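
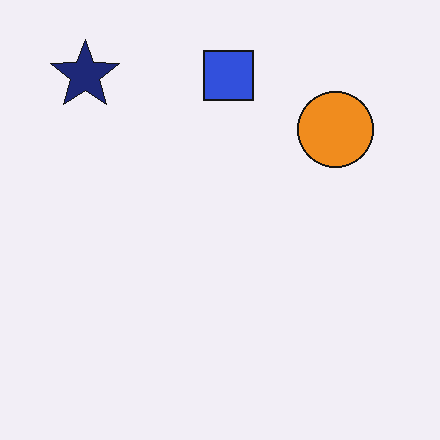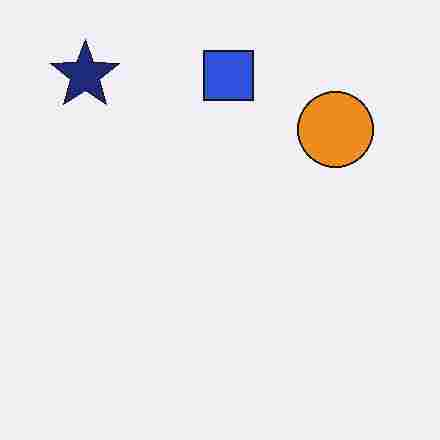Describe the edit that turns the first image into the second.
The image was degraded with heavy JPEG compression.

Blocky 8×8 compression artifacts appear around shape edges and the flat background shows ringing — characteristic JPEG degradation.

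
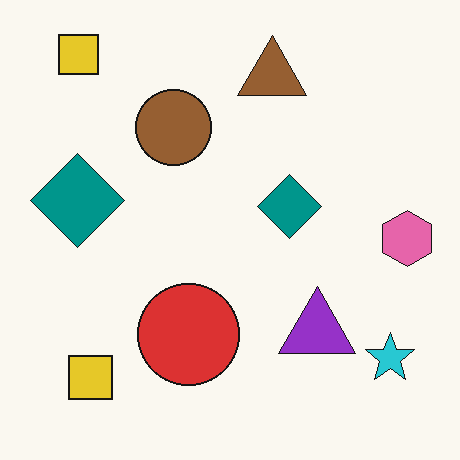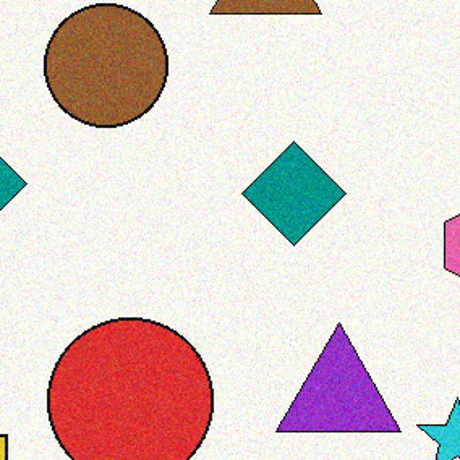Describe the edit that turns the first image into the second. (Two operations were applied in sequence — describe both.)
Degraded with subtle gaussian noise, then cropped tightly and scaled back up.

Random speckle covers the whole image, including the flat background. The visible shapes are larger and the field of view is narrower; shapes near the original edges may be partly or wholly outside the frame — a crop-and-rescale.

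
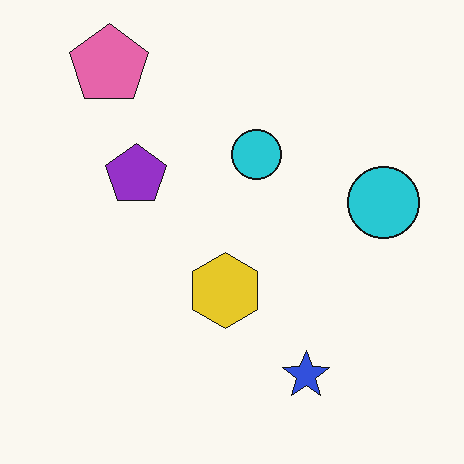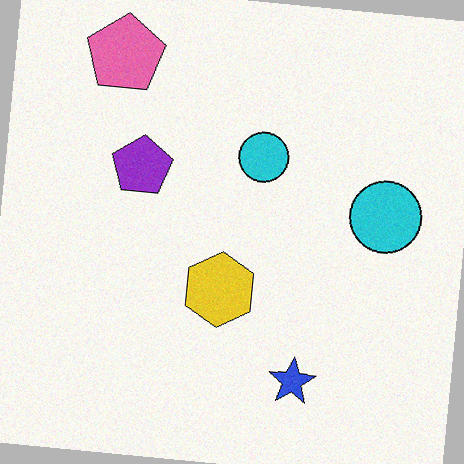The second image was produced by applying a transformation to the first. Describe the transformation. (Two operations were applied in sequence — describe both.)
The image was degraded with light additive noise, then rotated clockwise by a slight angle.

Random speckle covers the whole image, including the flat background. Every shape is tilted by the same angle and the image corners show triangular fill wedges — a whole-image rotation by a non-right angle.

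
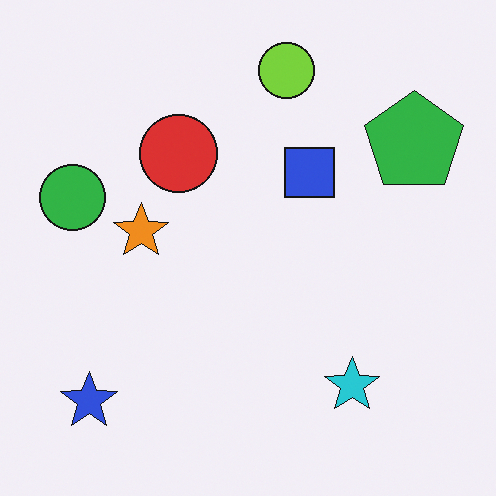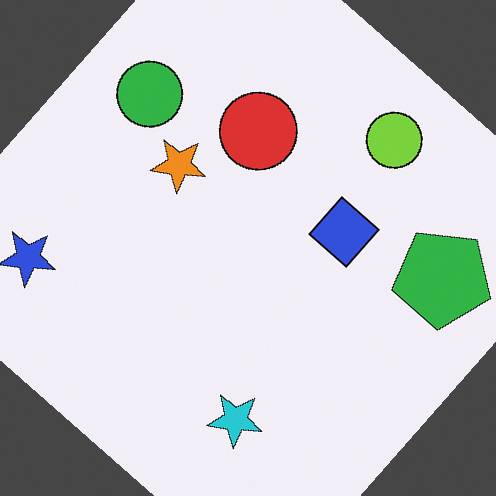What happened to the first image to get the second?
Rotated clockwise by a large amount — several tens of degrees.

Every shape is tilted by the same angle and the image corners show triangular fill wedges — a whole-image rotation by a non-right angle.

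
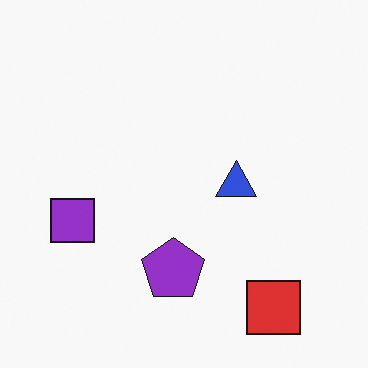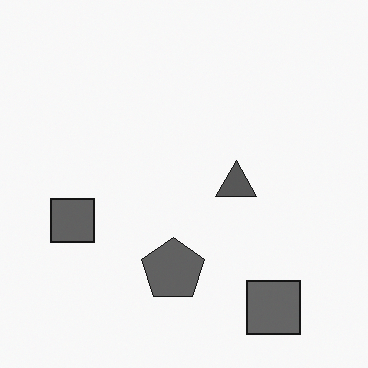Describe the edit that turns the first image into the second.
This is the original image converted to grayscale.

All color is removed — every shape is now a shade of grey.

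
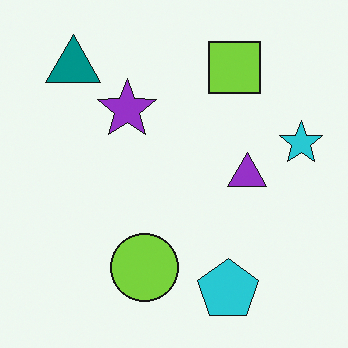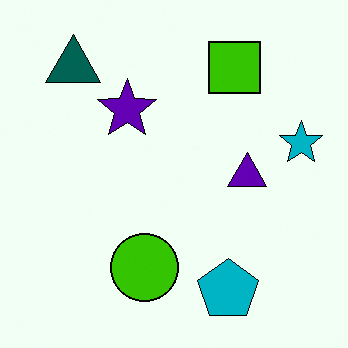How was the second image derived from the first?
The second image is the first boosted in contrast.

Tones are pushed away from mid-grey across the whole image — a global contrast change.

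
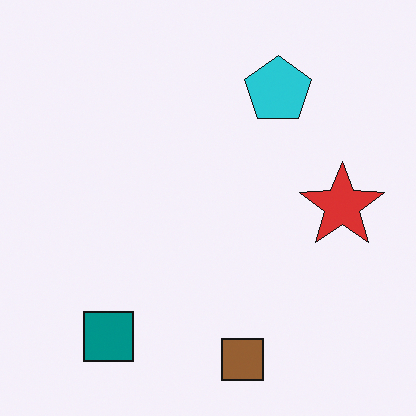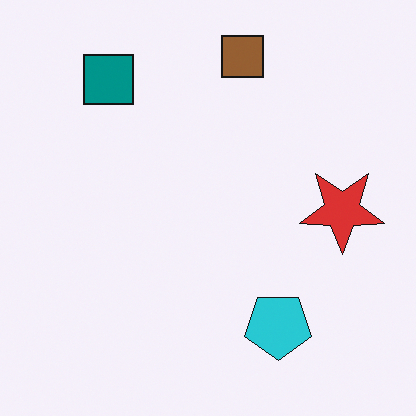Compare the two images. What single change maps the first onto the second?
The image was flipped vertically (top ↔ bottom).

The brown square is in the bottom of the first image and the top of the second — shapes on opposite sides of the horizontal midline have swapped in a mirror flip.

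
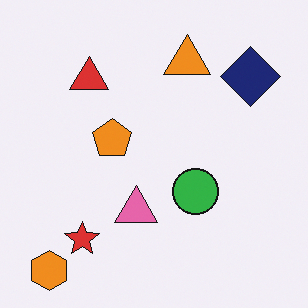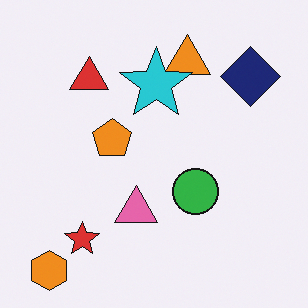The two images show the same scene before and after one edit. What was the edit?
Overlaid with an additional cyan star.

A cyan star appears in the second image that is absent from the first.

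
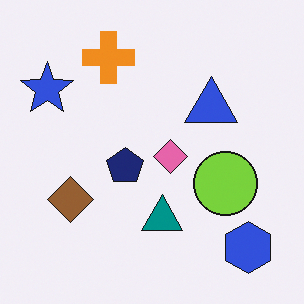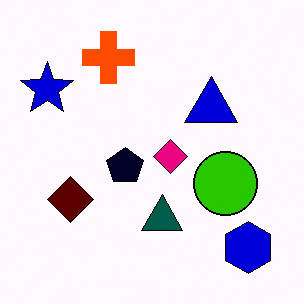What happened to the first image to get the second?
It was boosted in contrast.

Tones are pushed away from mid-grey across the whole image — a global contrast change.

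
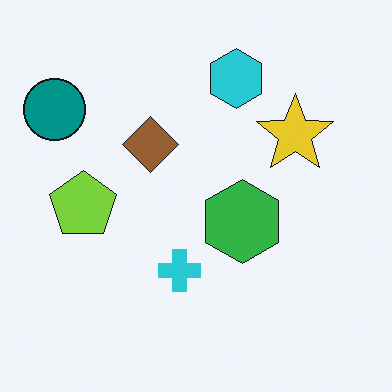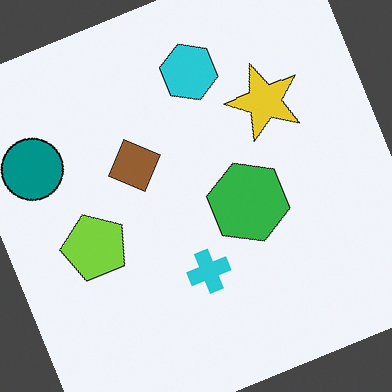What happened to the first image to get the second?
It was rotated counter-clockwise by a moderate amount.

Every shape is tilted by the same angle and the image corners show triangular fill wedges — a whole-image rotation by a non-right angle.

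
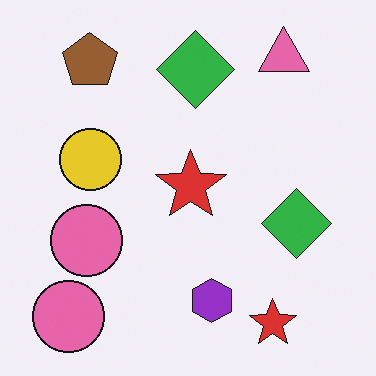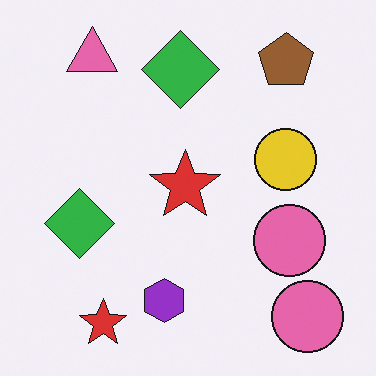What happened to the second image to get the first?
It was flipped horizontally (left ↔ right).

The brown pentagon is in the top-right of the second image and the top-left of the first — shapes on opposite sides of the vertical midline have swapped in a mirror flip.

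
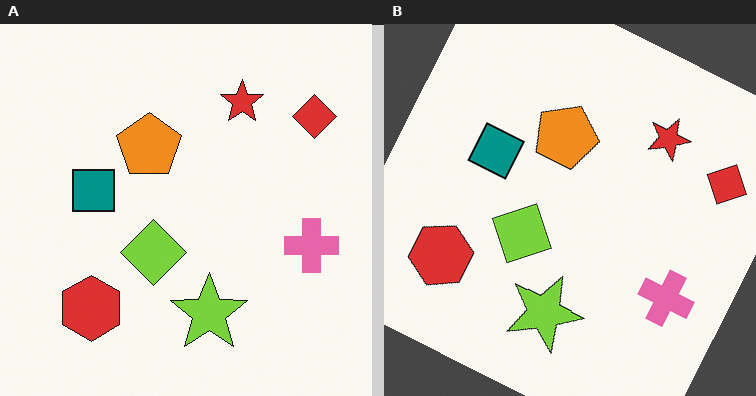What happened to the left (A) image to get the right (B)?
It was rotated clockwise by a clearly visible amount.

Every shape is tilted by the same angle and the image corners show triangular fill wedges — a whole-image rotation by a non-right angle.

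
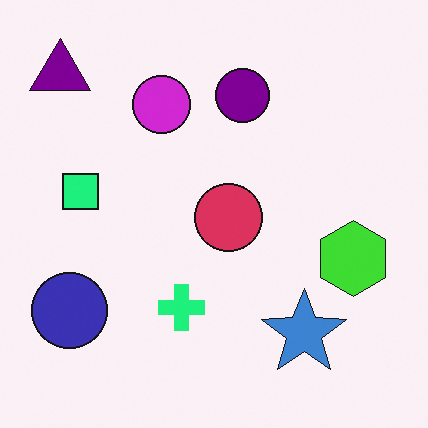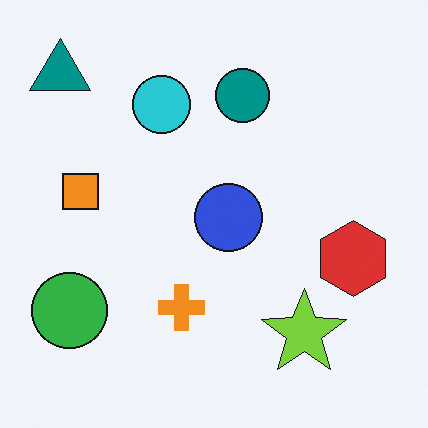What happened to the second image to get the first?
The first image is the second hue-shifted noticeably.

Every shape's color has rotated by the same amount around the hue wheel — a uniform hue shift.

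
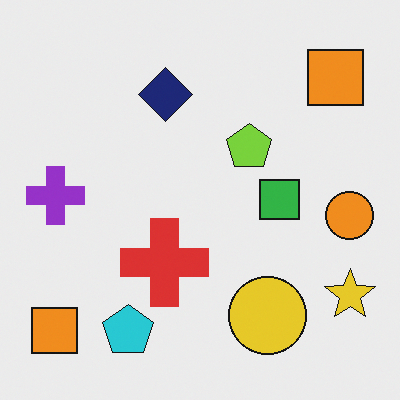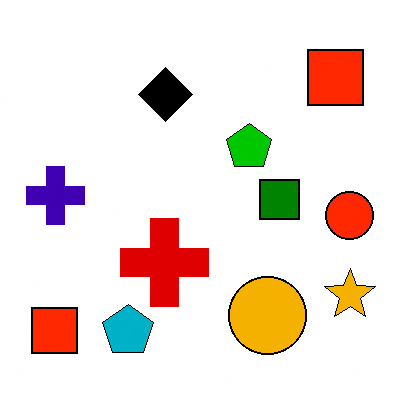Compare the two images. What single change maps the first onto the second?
The second image is the first boosted in contrast.

Tones are pushed away from mid-grey across the whole image — a global contrast change.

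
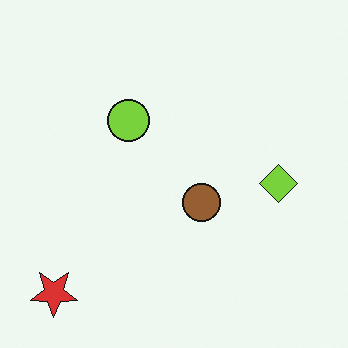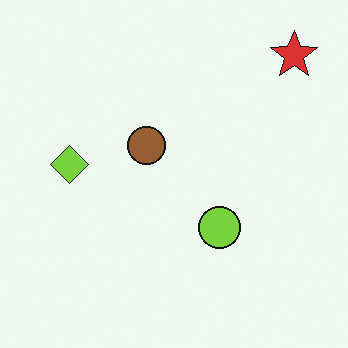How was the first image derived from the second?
The first image is the second rotated 180°.

The red star sits in the top-right of the second image and the bottom-left of the first — consistent with a whole-image 180° rotation.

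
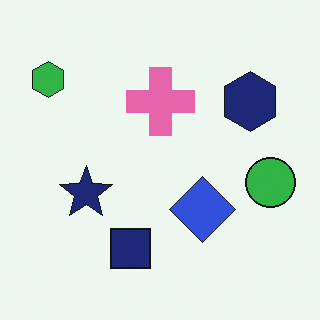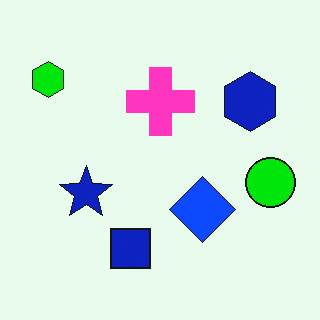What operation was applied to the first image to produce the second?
The image was made much more vivid (saturation change).

All colors are more vivid — a global saturation change.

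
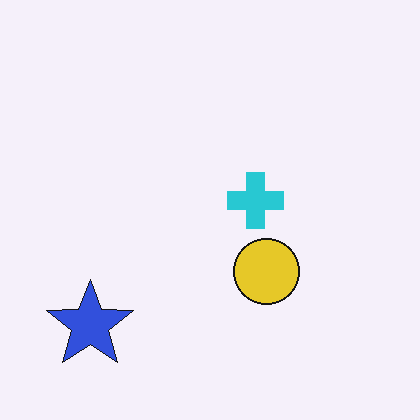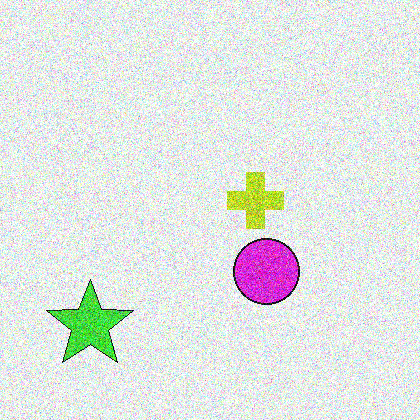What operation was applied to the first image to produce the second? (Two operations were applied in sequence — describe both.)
The transformation is: degraded with heavy additive noise, then hue-shifted by a large amount.

Random speckle covers the whole image, including the flat background. Every shape's color has rotated by the same amount around the hue wheel — a uniform hue shift.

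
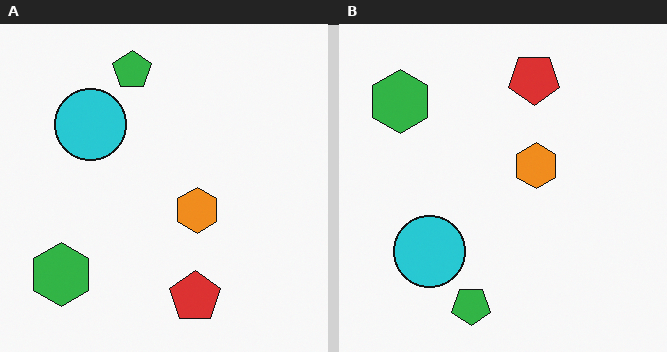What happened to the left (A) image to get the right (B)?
The image was flipped vertically (top ↔ bottom).

The green pentagon is in the top of the left (A) image and the bottom of the right (B) — shapes on opposite sides of the horizontal midline have swapped in a mirror flip.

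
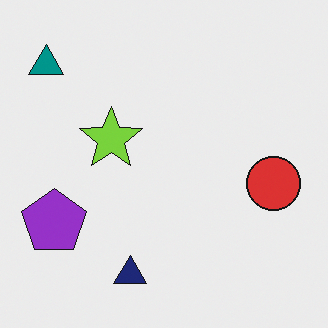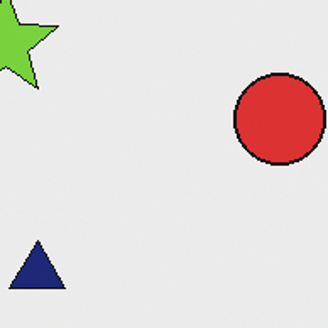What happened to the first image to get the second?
The second image is the first cropped tightly and scaled back up.

The visible shapes are larger and the field of view is narrower; shapes near the original edges may be partly or wholly outside the frame — a crop-and-rescale.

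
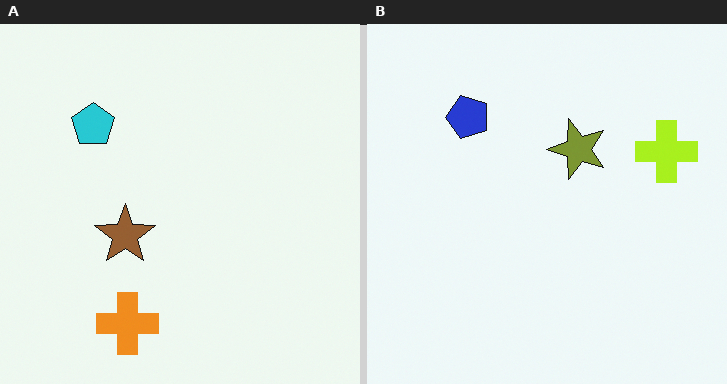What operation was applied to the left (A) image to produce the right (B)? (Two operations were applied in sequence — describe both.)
This is the original image transposed (reflected across the top-left ↔ bottom-right diagonal), then hue-shifted slightly.

Shapes have swapped their row and column positions — what was in the top-right is now in the bottom-left — a diagonal reflection. Every shape's color has rotated by the same amount around the hue wheel — a uniform hue shift.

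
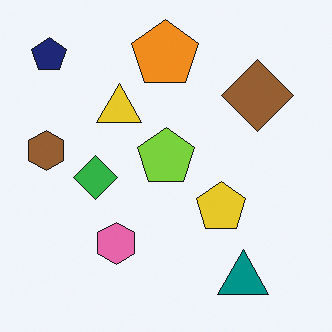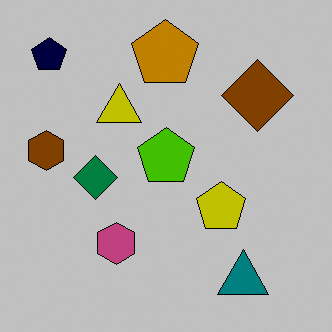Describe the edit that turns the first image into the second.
The image was heavily posterized to just a handful of flat colors.

Each flat color has snapped to a coarser quantized level — most visibly, the near-white background has dropped to a flat grey.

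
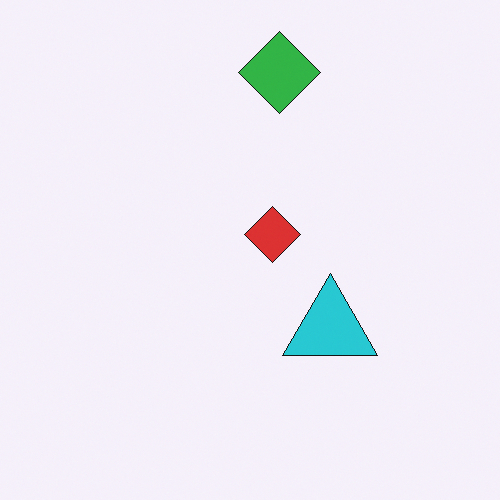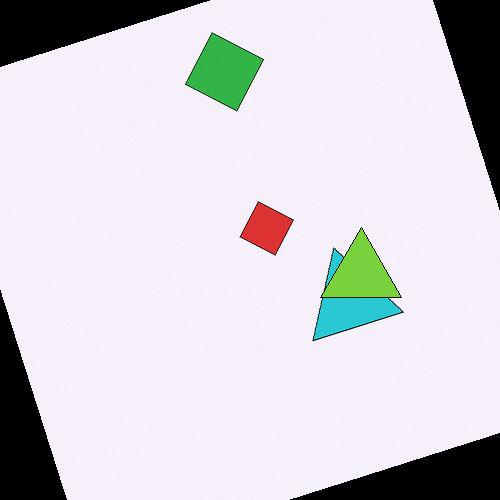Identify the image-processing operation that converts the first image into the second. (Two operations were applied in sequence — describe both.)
This is the original image rotated counter-clockwise by a clearly visible amount, then overlaid with an additional lime triangle.

Every shape is tilted by the same angle and the image corners show triangular fill wedges — a whole-image rotation by a non-right angle. A lime triangle appears in the second image that is absent from the first.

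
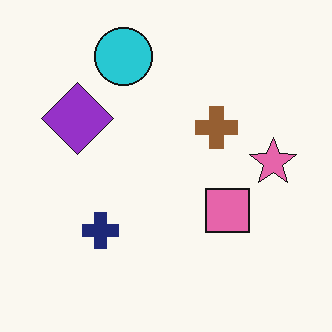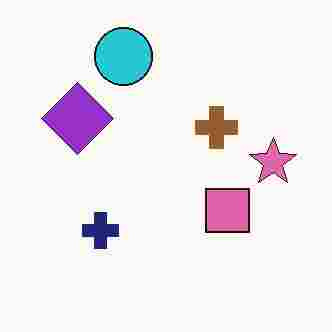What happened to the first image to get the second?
The image was degraded with heavy JPEG compression.

Blocky 8×8 compression artifacts appear around shape edges and the flat background shows ringing — characteristic JPEG degradation.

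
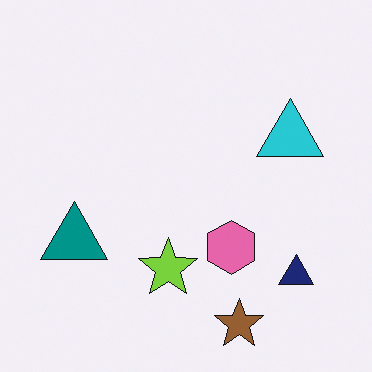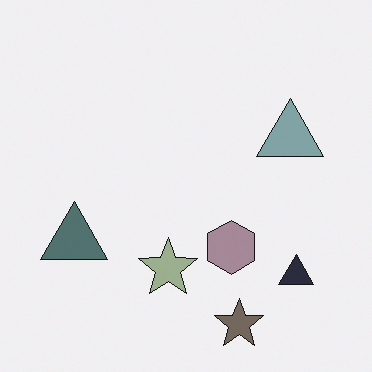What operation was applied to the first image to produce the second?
It was made much more muted (saturation change).

All colors are more muted and greyish — a global saturation change.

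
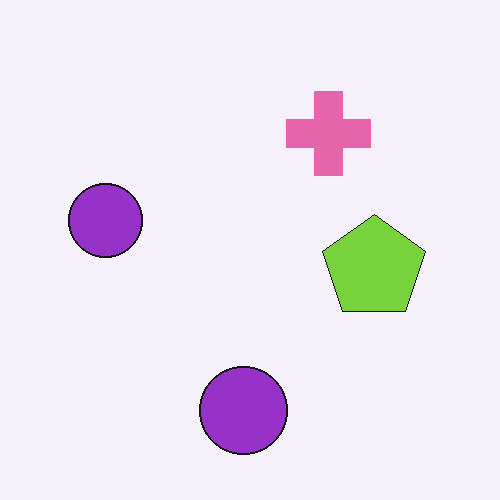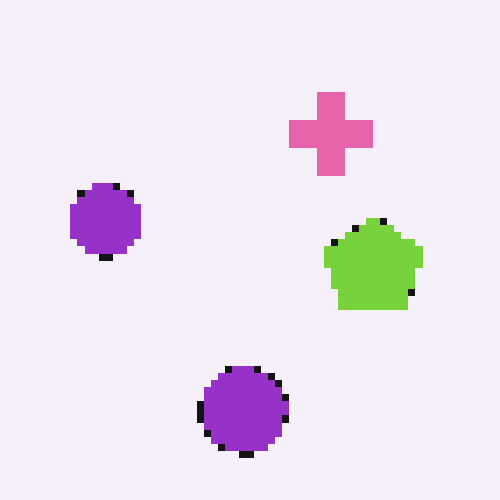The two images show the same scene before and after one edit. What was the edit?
The image was pixelated into visible square blocks.

Shapes are reduced to large square blocks; fine edges and outlines are lost — a downscale-then-upscale (mosaic) effect.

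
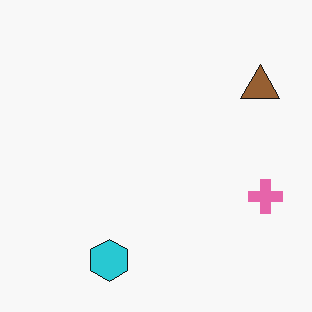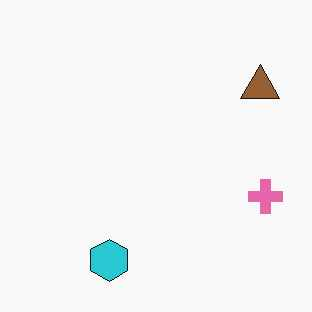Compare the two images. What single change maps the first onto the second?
It was JPEG-compressed with visible artifacts.

Blocky 8×8 compression artifacts appear around shape edges and the flat background shows ringing — characteristic JPEG degradation.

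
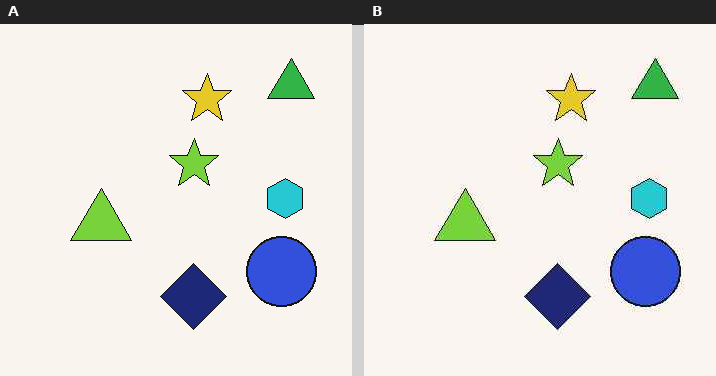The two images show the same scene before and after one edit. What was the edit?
The right (B) image is the left (A) JPEG-compressed with visible artifacts.

Blocky 8×8 compression artifacts appear around shape edges and the flat background shows ringing — characteristic JPEG degradation.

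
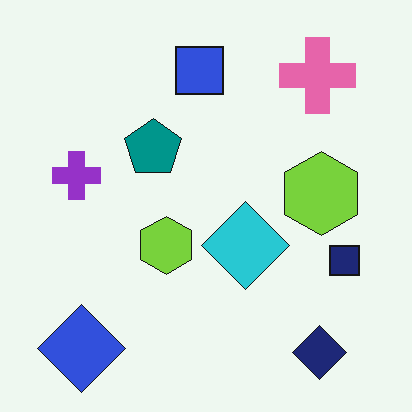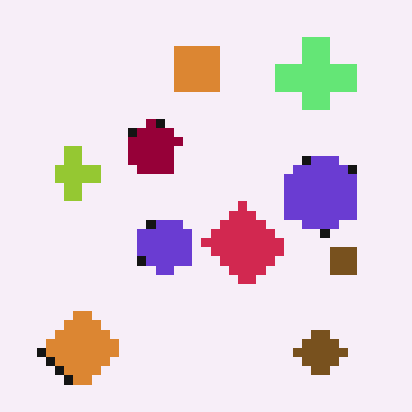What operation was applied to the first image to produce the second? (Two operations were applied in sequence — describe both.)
The second image is the first hue-shifted through roughly half the color wheel, then coarsely pixelated.

Every shape's color has rotated by the same amount around the hue wheel — a uniform hue shift. Shapes are reduced to large square blocks; fine edges and outlines are lost — a downscale-then-upscale (mosaic) effect.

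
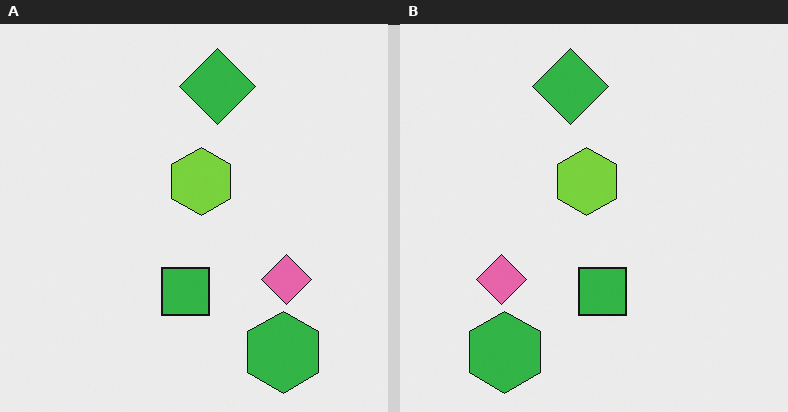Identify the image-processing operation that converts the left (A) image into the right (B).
Flipped horizontally (left ↔ right).

The pink diamond is in the right of the left (A) image and the left of the right (B) — shapes on opposite sides of the vertical midline have swapped in a mirror flip.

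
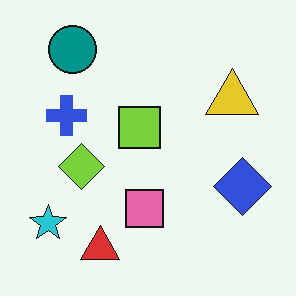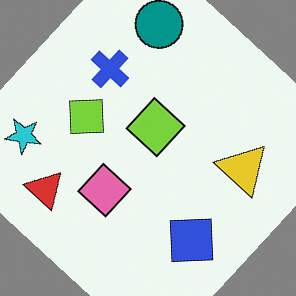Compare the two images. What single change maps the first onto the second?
The second image is the first rotated clockwise by a large amount — several tens of degrees.

Every shape is tilted by the same angle and the image corners show triangular fill wedges — a whole-image rotation by a non-right angle.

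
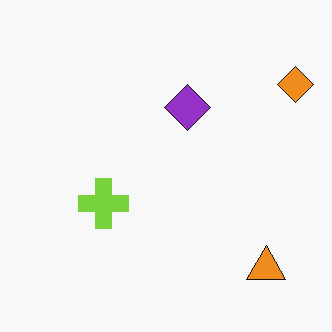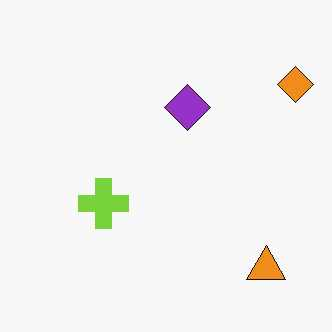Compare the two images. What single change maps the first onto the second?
This is the original image JPEG-compressed with visible artifacts.

Blocky 8×8 compression artifacts appear around shape edges and the flat background shows ringing — characteristic JPEG degradation.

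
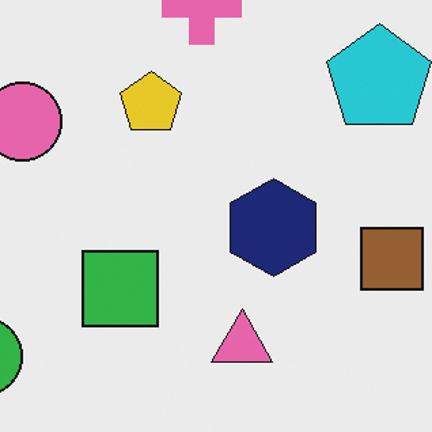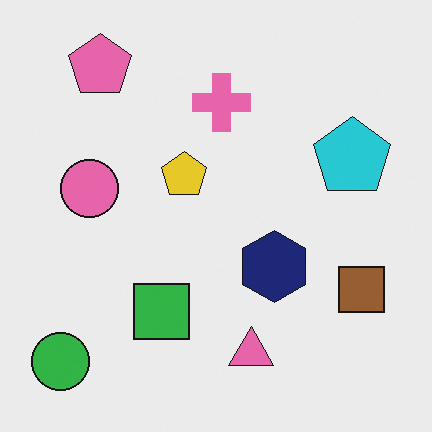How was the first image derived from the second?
The first image is the second cropped to a modestly smaller region and rescaled.

The visible shapes are larger and the field of view is narrower; shapes near the original edges may be partly or wholly outside the frame — a crop-and-rescale.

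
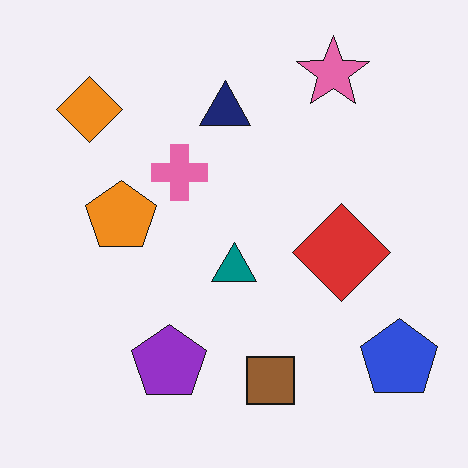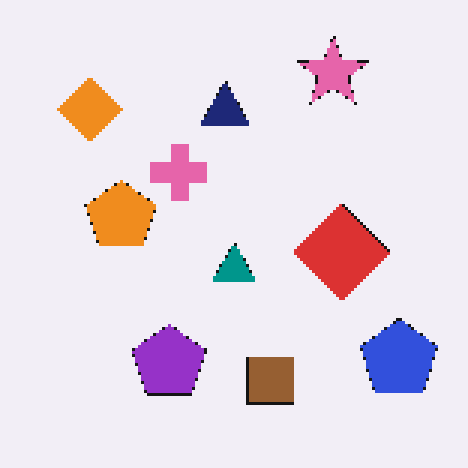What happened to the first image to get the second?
It was lightly pixelated (a mild mosaic effect).

Shapes are reduced to large square blocks; fine edges and outlines are lost — a downscale-then-upscale (mosaic) effect.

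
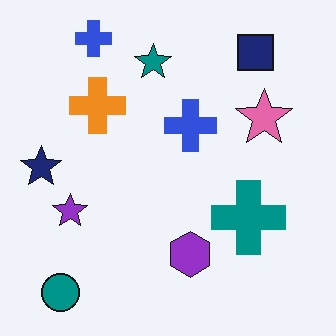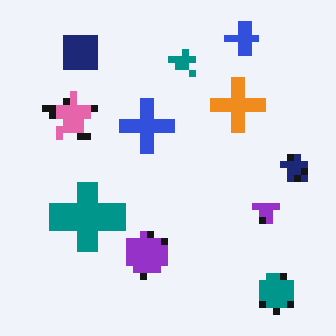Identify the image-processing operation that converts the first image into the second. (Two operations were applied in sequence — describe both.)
The second image is the first moderately pixelated, then flipped horizontally (left ↔ right).

Shapes are reduced to large square blocks; fine edges and outlines are lost — a downscale-then-upscale (mosaic) effect. The navy star is in the left of the first image and the right of the second — shapes on opposite sides of the vertical midline have swapped in a mirror flip.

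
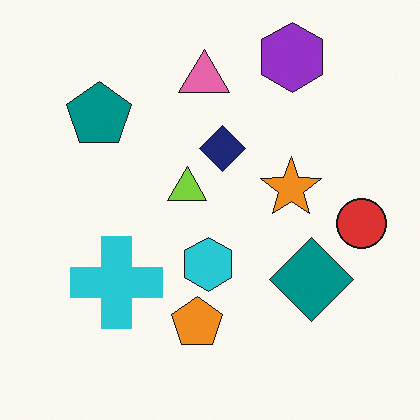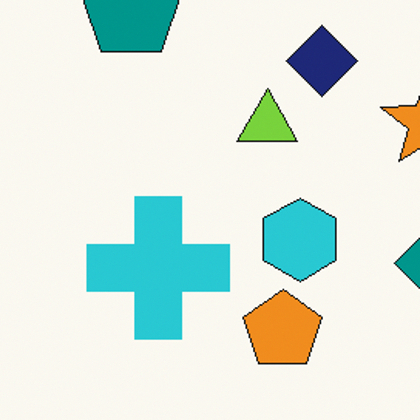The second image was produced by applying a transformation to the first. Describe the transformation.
The second image is the first cropped to a modestly smaller region and rescaled.

The visible shapes are larger and the field of view is narrower; shapes near the original edges may be partly or wholly outside the frame — a crop-and-rescale.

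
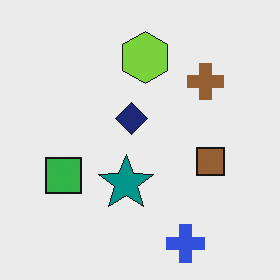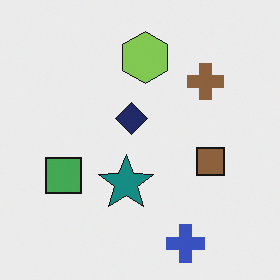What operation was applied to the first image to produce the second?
The transformation is: slightly desaturated.

All colors are more muted and greyish — a global saturation change.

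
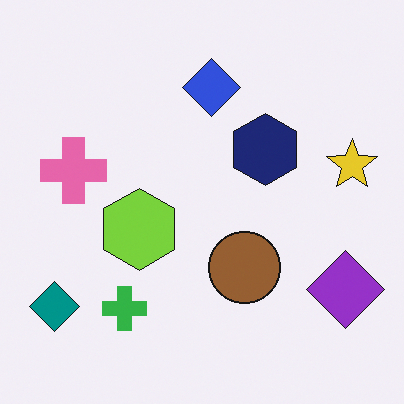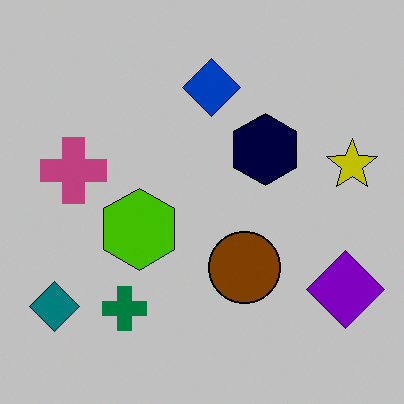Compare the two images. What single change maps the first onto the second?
It was heavily posterized to just a handful of flat colors.

Each flat color has snapped to a coarser quantized level — most visibly, the near-white background has dropped to a flat grey.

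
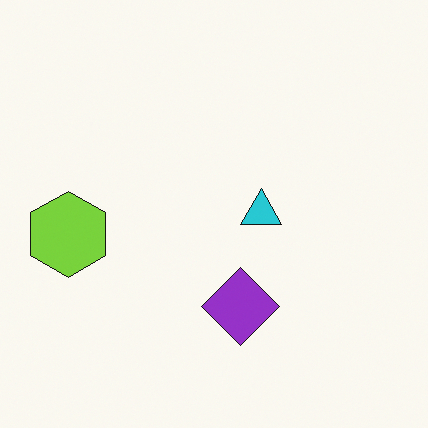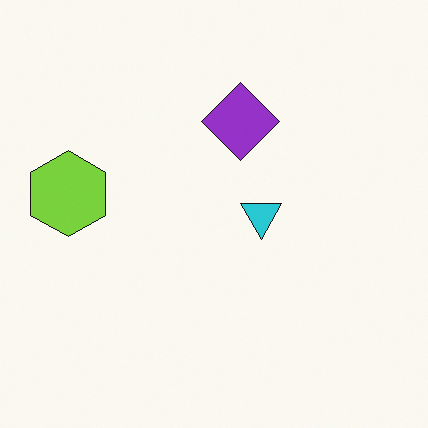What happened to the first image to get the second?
The image was flipped vertically (top ↔ bottom).

The purple diamond is in the bottom of the first image and the top of the second — shapes on opposite sides of the horizontal midline have swapped in a mirror flip.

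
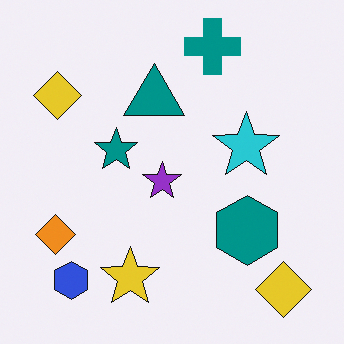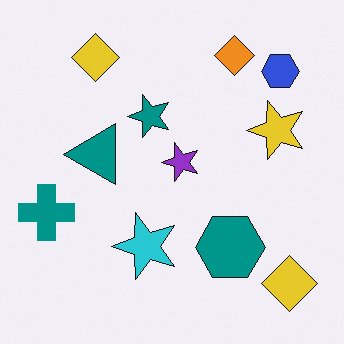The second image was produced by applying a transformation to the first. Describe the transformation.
The image was transposed (reflected across the top-left ↔ bottom-right diagonal).

Shapes have swapped their row and column positions — what was in the top-right is now in the bottom-left — a diagonal reflection.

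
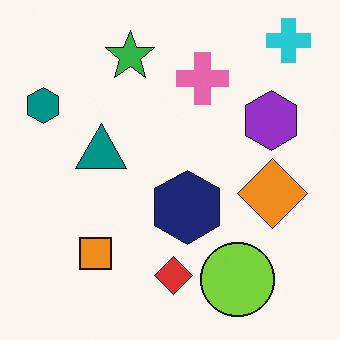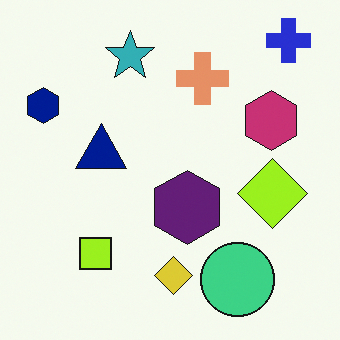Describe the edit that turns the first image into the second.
The second image is the first hue-shifted by a small amount.

Every shape's color has rotated by the same amount around the hue wheel — a uniform hue shift.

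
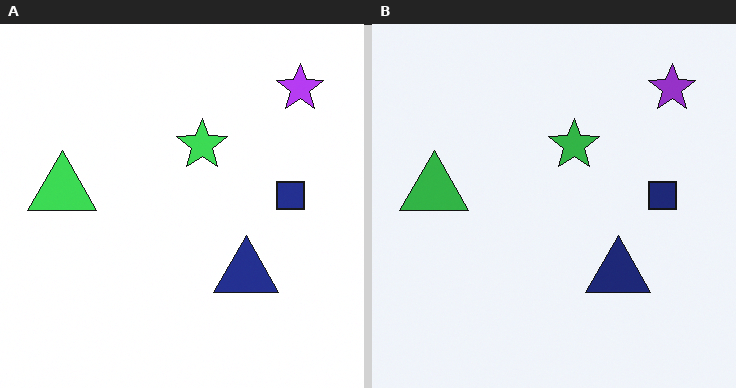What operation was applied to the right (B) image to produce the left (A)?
The image was slightly brightened.

Every pixel — background and shapes alike — is uniformly brightened.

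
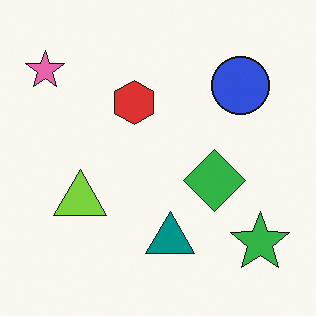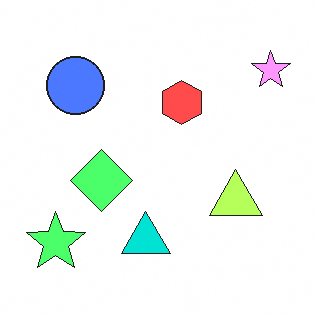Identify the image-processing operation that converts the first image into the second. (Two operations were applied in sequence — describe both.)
The image was flipped horizontally (left ↔ right), then substantially brightened.

The pink star is in the top-left of the first image and the top-right of the second — shapes on opposite sides of the vertical midline have swapped in a mirror flip. Every pixel — background and shapes alike — is uniformly brightened.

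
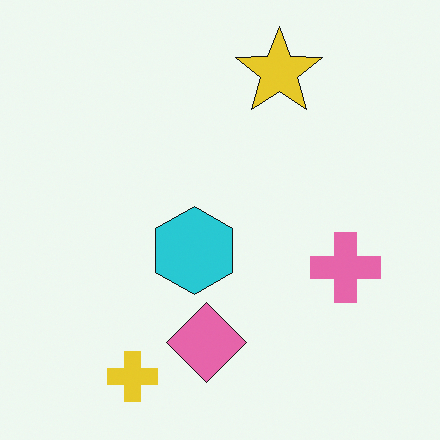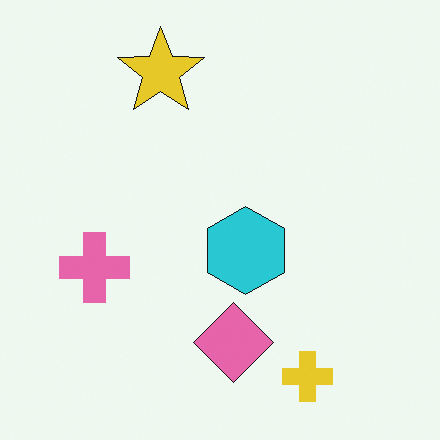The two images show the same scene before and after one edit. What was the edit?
Flipped horizontally (left ↔ right).

The pink cross is in the right of the first image and the left of the second — shapes on opposite sides of the vertical midline have swapped in a mirror flip.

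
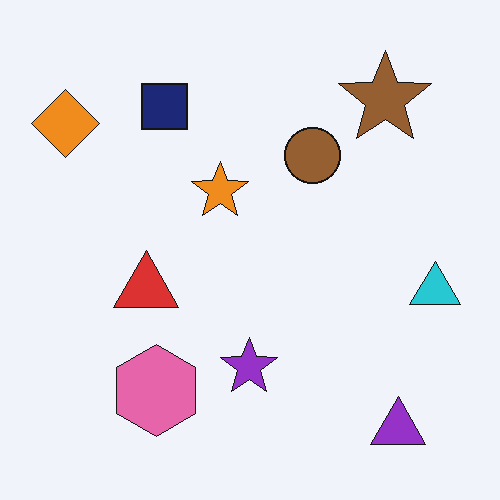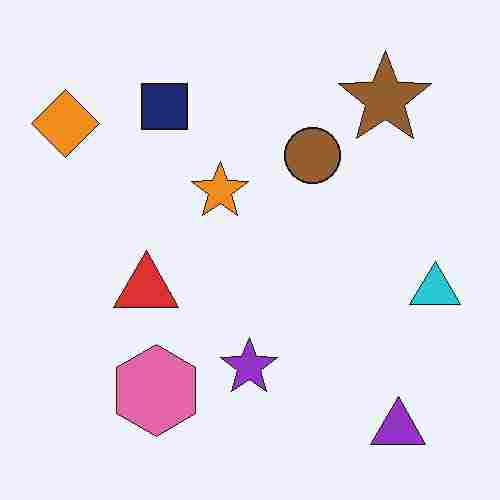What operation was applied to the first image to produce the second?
The transformation is: degraded with heavy JPEG compression.

Blocky 8×8 compression artifacts appear around shape edges and the flat background shows ringing — characteristic JPEG degradation.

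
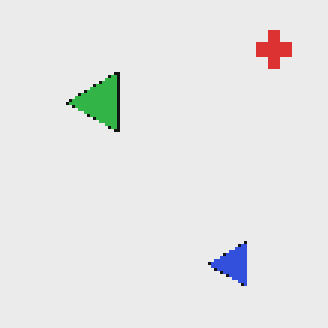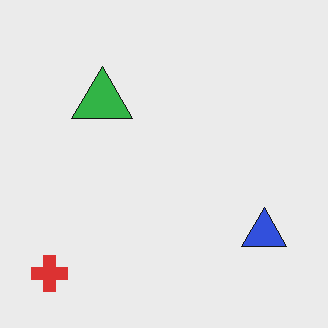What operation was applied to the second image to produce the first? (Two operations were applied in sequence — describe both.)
The image was transposed (reflected across the top-left ↔ bottom-right diagonal), then lightly pixelated (a mild mosaic effect).

Shapes have swapped their row and column positions — what was in the top-right is now in the bottom-left — a diagonal reflection. Shapes are reduced to large square blocks; fine edges and outlines are lost — a downscale-then-upscale (mosaic) effect.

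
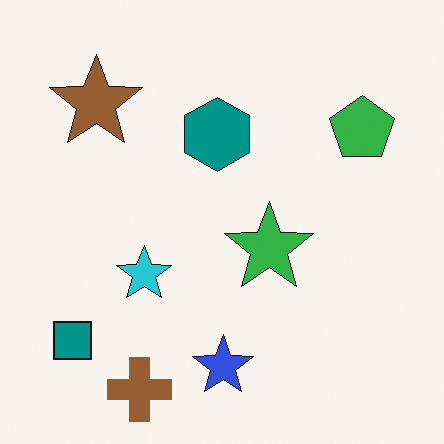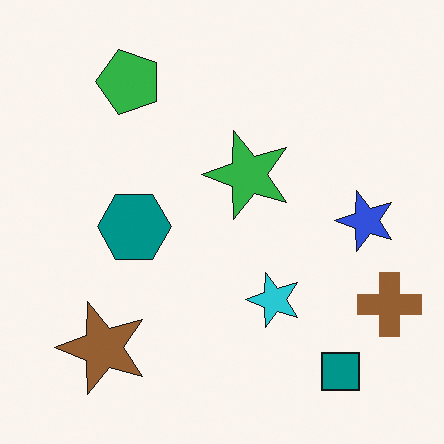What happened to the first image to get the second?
The image was rotated 90° counter-clockwise.

The teal square sits in the bottom-left of the first image and the bottom-right of the second — consistent with a whole-image 90° counter-clockwise rotation.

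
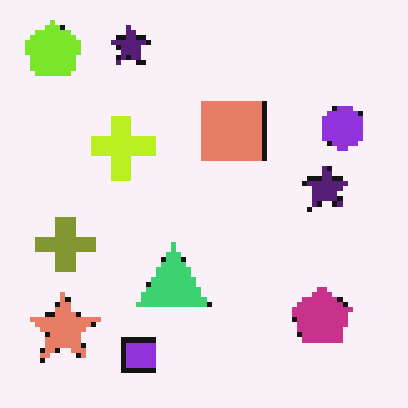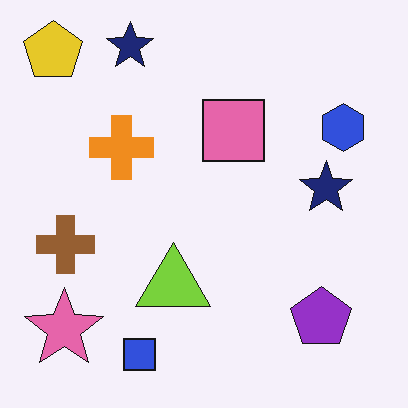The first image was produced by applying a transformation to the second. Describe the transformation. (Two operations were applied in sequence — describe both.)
Hue-shifted by a small amount, then mildly pixelated.

Every shape's color has rotated by the same amount around the hue wheel — a uniform hue shift. Shapes are reduced to large square blocks; fine edges and outlines are lost — a downscale-then-upscale (mosaic) effect.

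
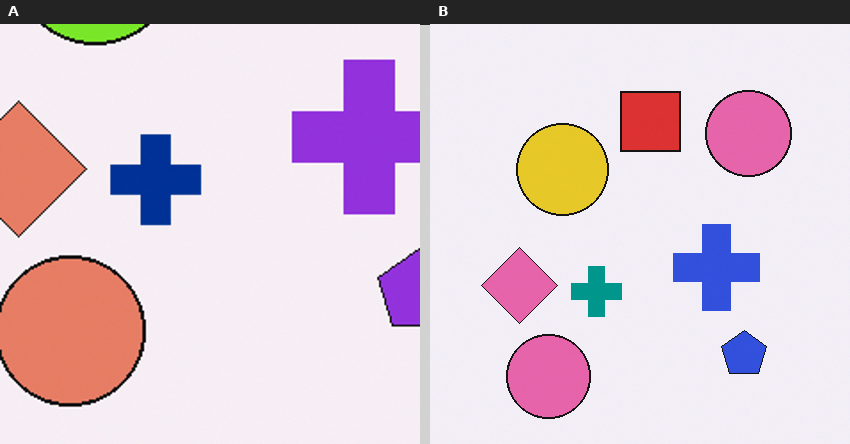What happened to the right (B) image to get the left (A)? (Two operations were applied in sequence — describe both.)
It was cropped tightly and scaled back up, then hue-shifted by a small amount.

The visible shapes are larger and the field of view is narrower; shapes near the original edges may be partly or wholly outside the frame — a crop-and-rescale. Every shape's color has rotated by the same amount around the hue wheel — a uniform hue shift.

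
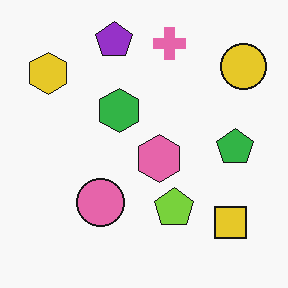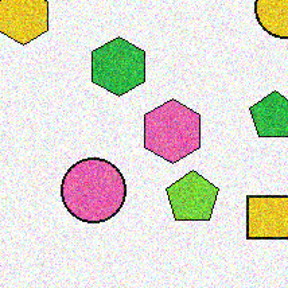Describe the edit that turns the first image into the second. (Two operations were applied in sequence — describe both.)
This is the original image degraded with moderate additive noise, then cropped to a modestly smaller region and rescaled.

Random speckle covers the whole image, including the flat background. The visible shapes are larger and the field of view is narrower; shapes near the original edges may be partly or wholly outside the frame — a crop-and-rescale.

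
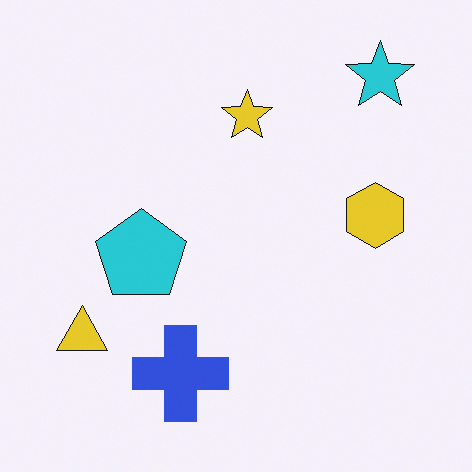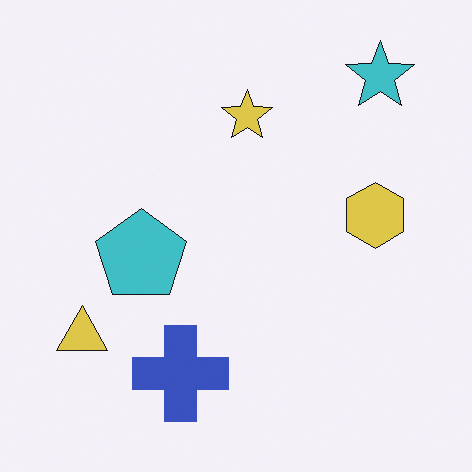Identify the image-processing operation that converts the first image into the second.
This is the original image slightly desaturated.

All colors are more muted and greyish — a global saturation change.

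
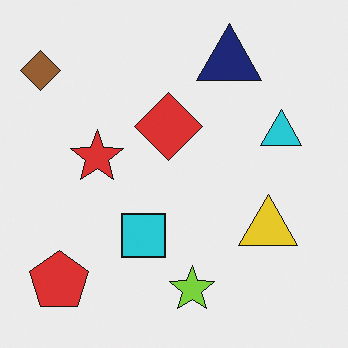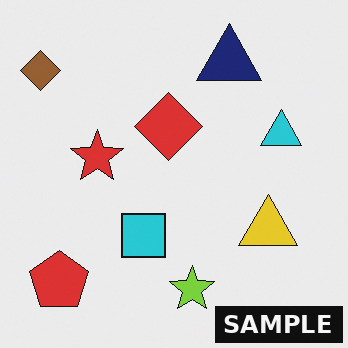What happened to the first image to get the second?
The transformation is: watermarked with the text "SAMPLE" in the lower-right corner.

A dark label reading "SAMPLE" appears in the lower-right corner.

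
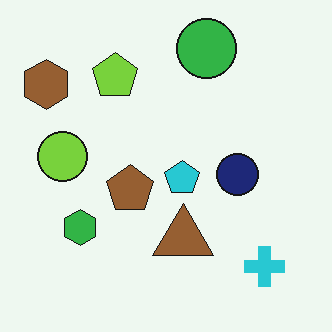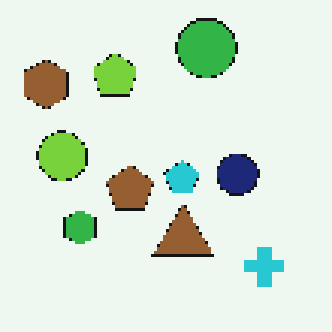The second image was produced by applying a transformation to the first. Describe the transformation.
Lightly pixelated (a mild mosaic effect).

Shapes are reduced to large square blocks; fine edges and outlines are lost — a downscale-then-upscale (mosaic) effect.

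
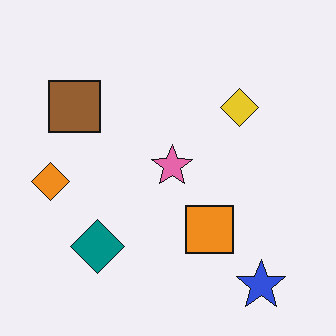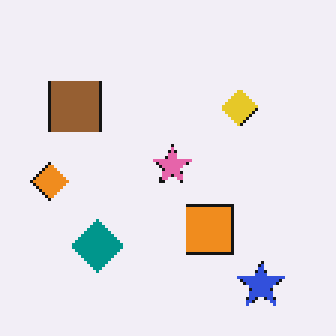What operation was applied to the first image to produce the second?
The image was mildly pixelated.

Shapes are reduced to large square blocks; fine edges and outlines are lost — a downscale-then-upscale (mosaic) effect.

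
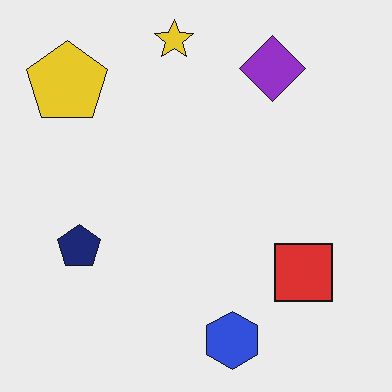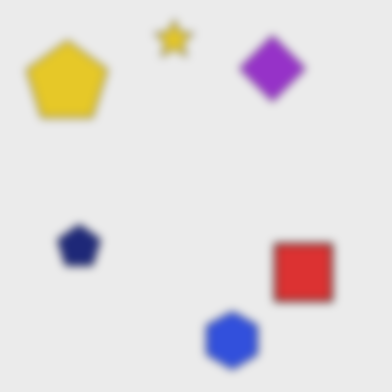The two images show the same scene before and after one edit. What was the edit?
Moderately blurred.

Shape edges and outlines are uniformly softened across the whole image.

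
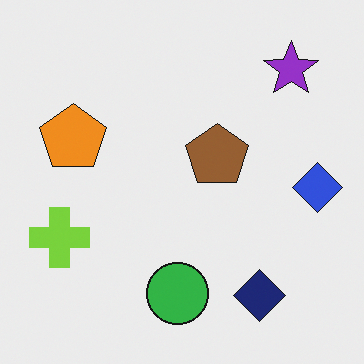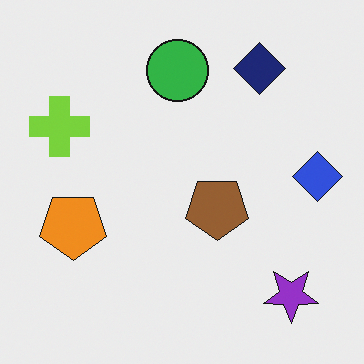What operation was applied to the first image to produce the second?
It was flipped vertically (top ↔ bottom).

The navy diamond is in the bottom-right of the first image and the top-right of the second — shapes on opposite sides of the horizontal midline have swapped in a mirror flip.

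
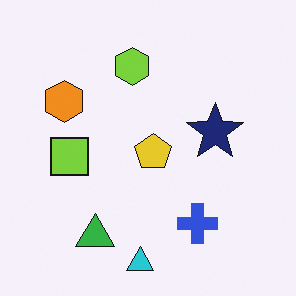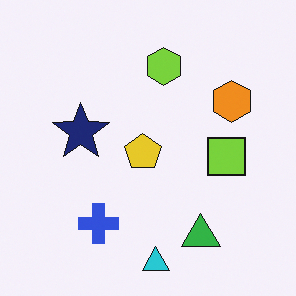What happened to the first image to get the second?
This is the original image flipped horizontally (left ↔ right).

The orange hexagon is in the left of the first image and the right of the second — shapes on opposite sides of the vertical midline have swapped in a mirror flip.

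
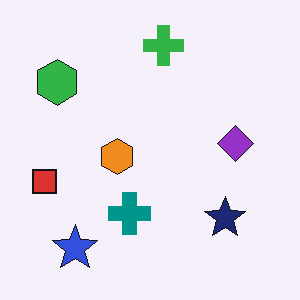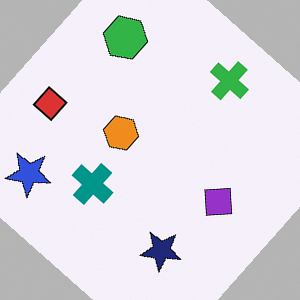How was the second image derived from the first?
The transformation is: rotated clockwise by a large amount — several tens of degrees.

Every shape is tilted by the same angle and the image corners show triangular fill wedges — a whole-image rotation by a non-right angle.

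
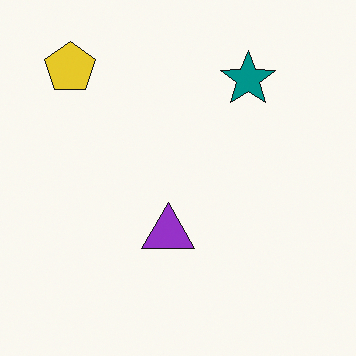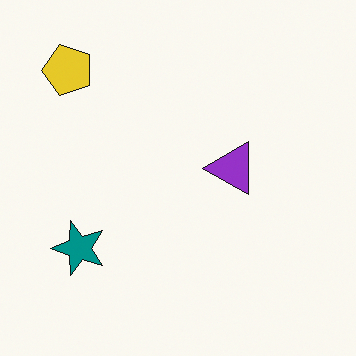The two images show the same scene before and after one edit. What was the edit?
Transposed (reflected across the top-left ↔ bottom-right diagonal).

Shapes have swapped their row and column positions — what was in the top-right is now in the bottom-left — a diagonal reflection.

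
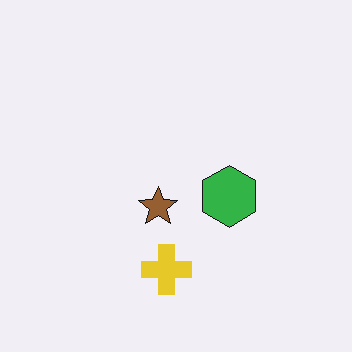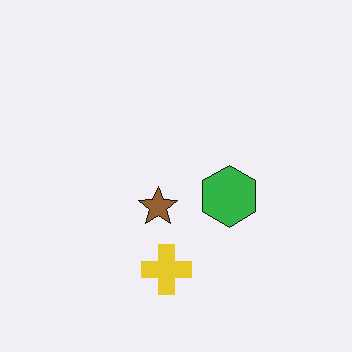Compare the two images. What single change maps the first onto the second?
The image was given moderate JPEG compression.

Blocky 8×8 compression artifacts appear around shape edges and the flat background shows ringing — characteristic JPEG degradation.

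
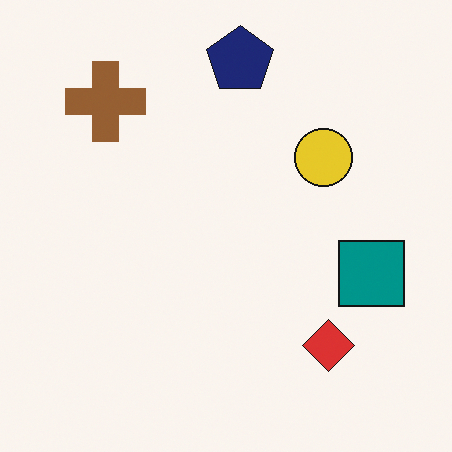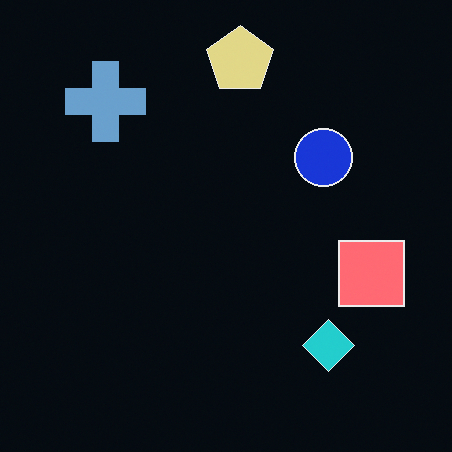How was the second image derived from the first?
This is the original image color-inverted (negative).

The light background has become dark and every shape's color is its complement — a photographic negative.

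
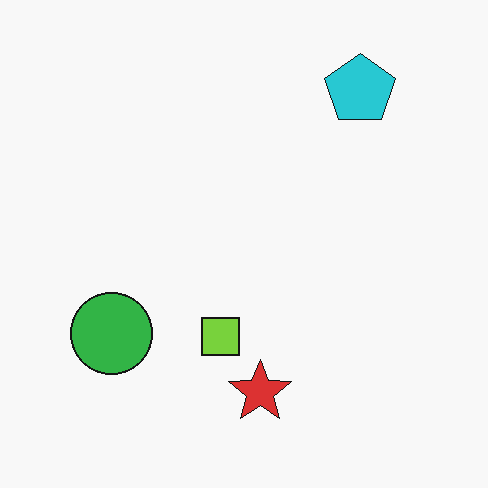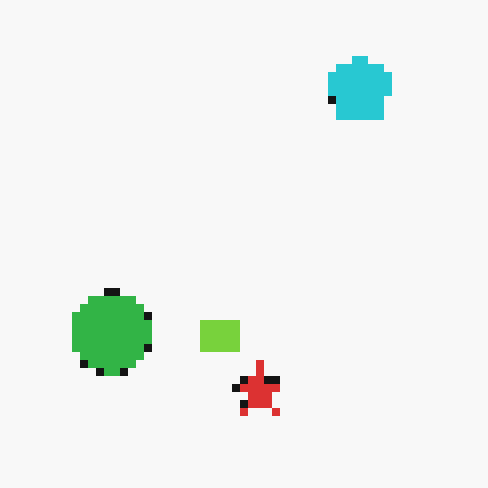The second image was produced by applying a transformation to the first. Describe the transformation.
This is the original image pixelated into visible square blocks.

Shapes are reduced to large square blocks; fine edges and outlines are lost — a downscale-then-upscale (mosaic) effect.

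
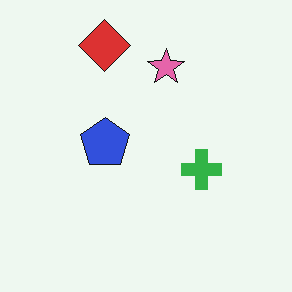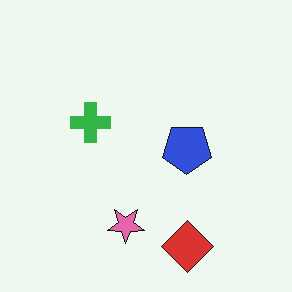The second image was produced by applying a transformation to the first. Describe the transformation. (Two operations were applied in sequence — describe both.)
It was rotated 180°, then JPEG-compressed with visible artifacts.

The red diamond sits in the top of the first image and the bottom of the second — consistent with a whole-image 180° rotation. Blocky 8×8 compression artifacts appear around shape edges and the flat background shows ringing — characteristic JPEG degradation.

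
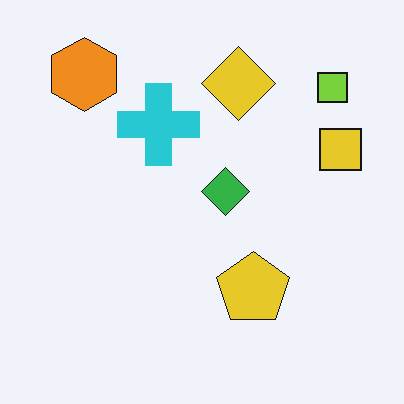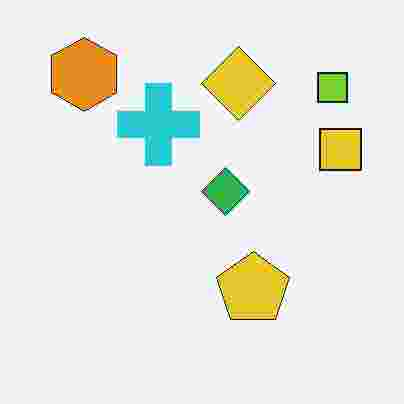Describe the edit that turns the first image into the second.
It was degraded with heavy JPEG compression.

Blocky 8×8 compression artifacts appear around shape edges and the flat background shows ringing — characteristic JPEG degradation.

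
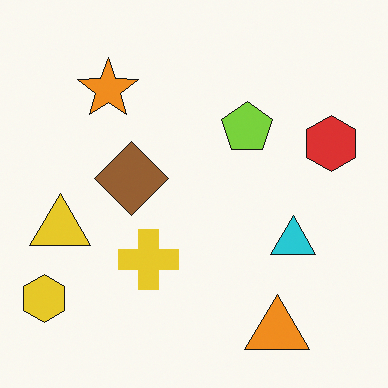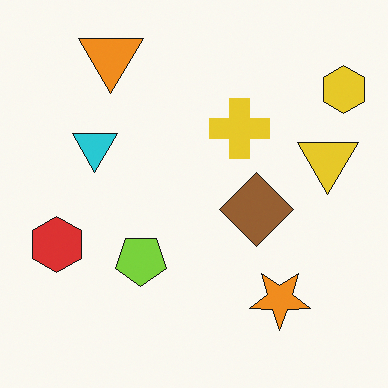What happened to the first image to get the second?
The image was rotated 180°.

The yellow hexagon sits in the bottom-left of the first image and the top-right of the second — consistent with a whole-image 180° rotation.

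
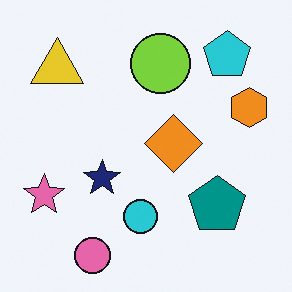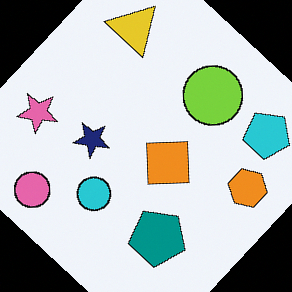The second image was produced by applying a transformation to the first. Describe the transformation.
It was rotated clockwise by a large amount — several tens of degrees.

Every shape is tilted by the same angle and the image corners show triangular fill wedges — a whole-image rotation by a non-right angle.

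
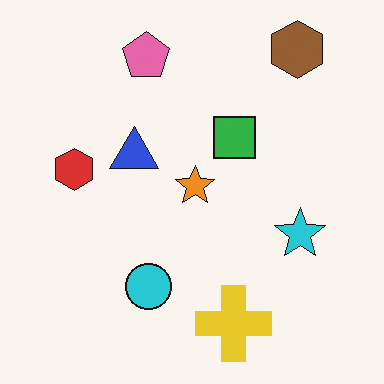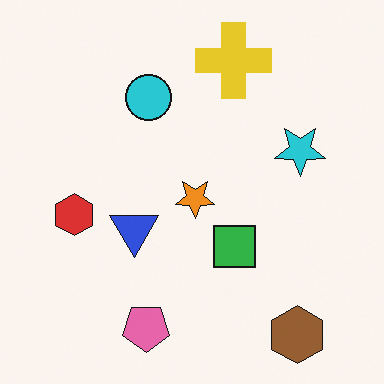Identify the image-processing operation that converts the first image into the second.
Flipped vertically (top ↔ bottom).

The brown hexagon is in the top-right of the first image and the bottom-right of the second — shapes on opposite sides of the horizontal midline have swapped in a mirror flip.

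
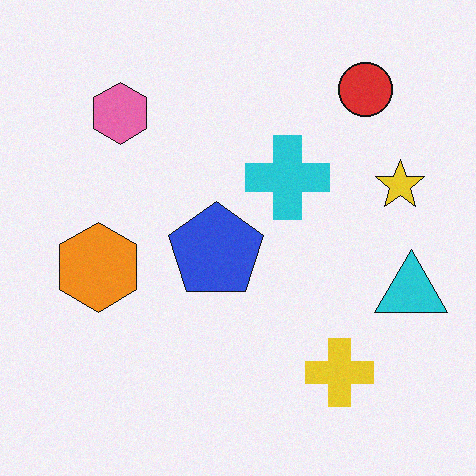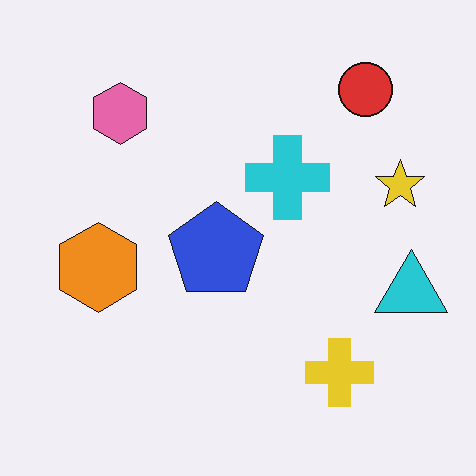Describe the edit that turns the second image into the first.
Degraded with subtle gaussian noise.

Random speckle covers the whole image, including the flat background.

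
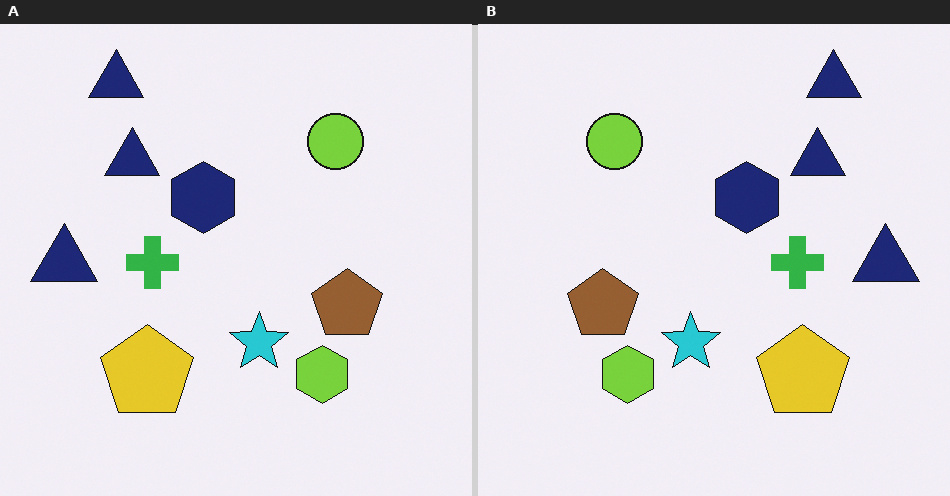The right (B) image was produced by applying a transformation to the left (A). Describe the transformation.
Flipped horizontally (left ↔ right).

The brown pentagon is in the right of the left (A) image and the left of the right (B) — shapes on opposite sides of the vertical midline have swapped in a mirror flip.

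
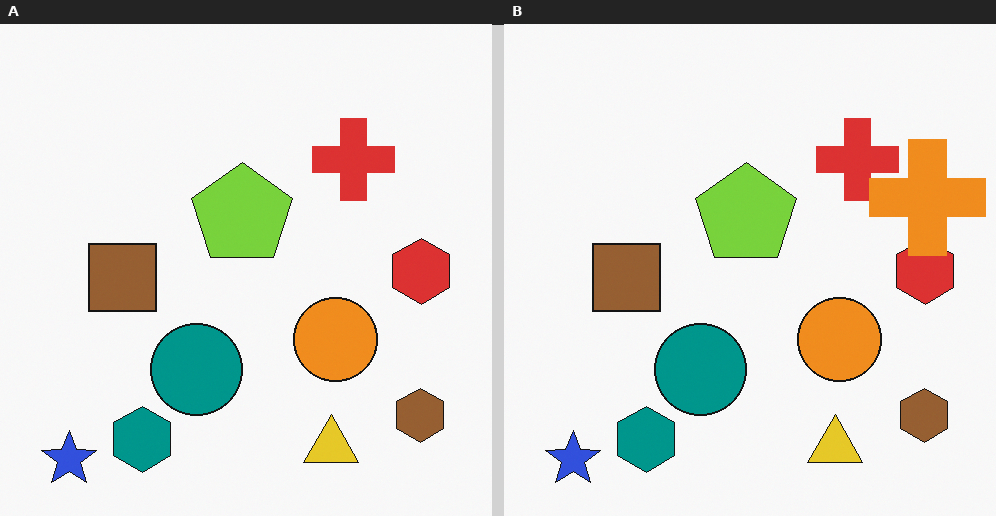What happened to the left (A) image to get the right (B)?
This is the original image overlaid with an additional orange cross.

An orange cross appears in the right (B) image that is absent from the left (A).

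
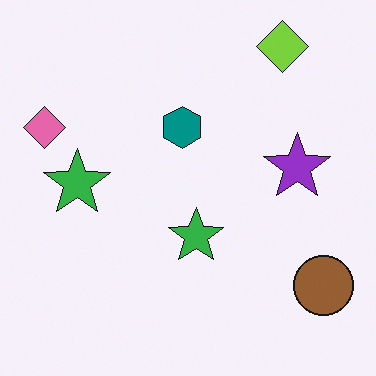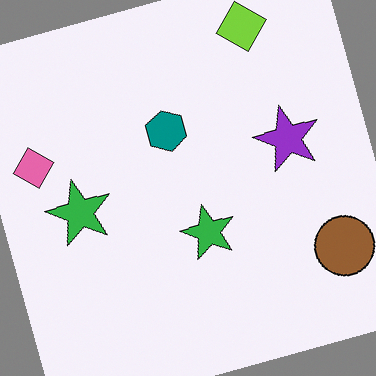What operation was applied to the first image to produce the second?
The second image is the first rotated counter-clockwise by a clearly visible amount.

Every shape is tilted by the same angle and the image corners show triangular fill wedges — a whole-image rotation by a non-right angle.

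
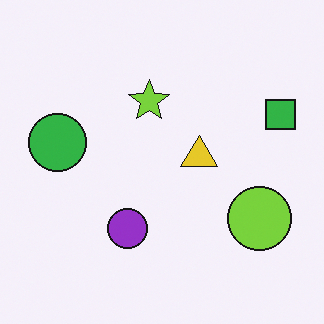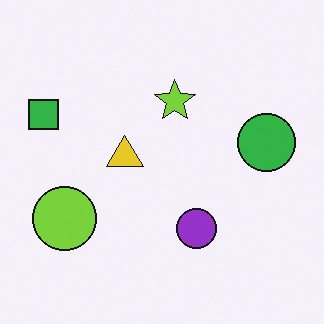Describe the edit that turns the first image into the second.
The transformation is: flipped horizontally (left ↔ right).

The green square is in the right of the first image and the left of the second — shapes on opposite sides of the vertical midline have swapped in a mirror flip.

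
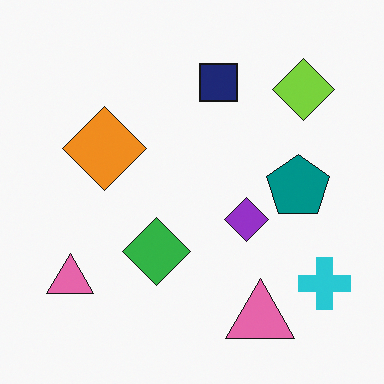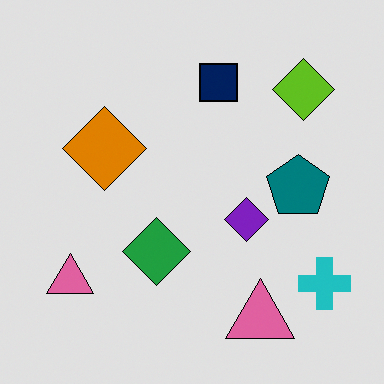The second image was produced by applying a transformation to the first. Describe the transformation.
Moderately posterized.

Each flat color has snapped to a coarser quantized level — most visibly, the near-white background has dropped to a flat grey.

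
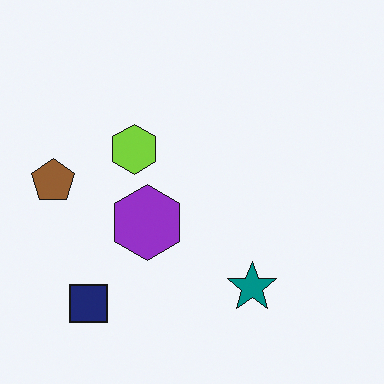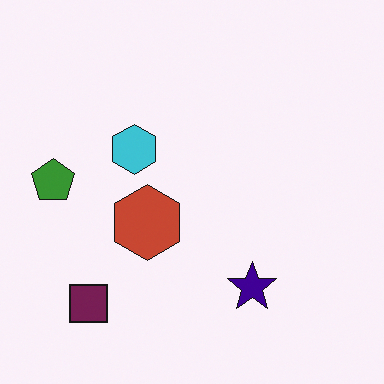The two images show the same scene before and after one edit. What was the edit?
The second image is the first hue-shifted through roughly a third of the color wheel.

Every shape's color has rotated by the same amount around the hue wheel — a uniform hue shift.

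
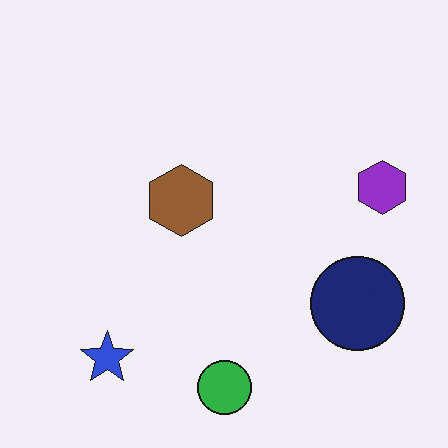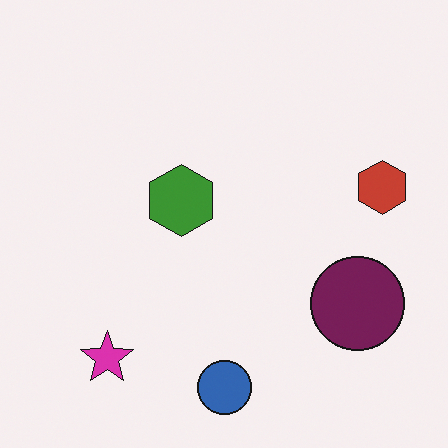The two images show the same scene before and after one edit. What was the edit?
Hue-shifted through roughly a third of the color wheel.

Every shape's color has rotated by the same amount around the hue wheel — a uniform hue shift.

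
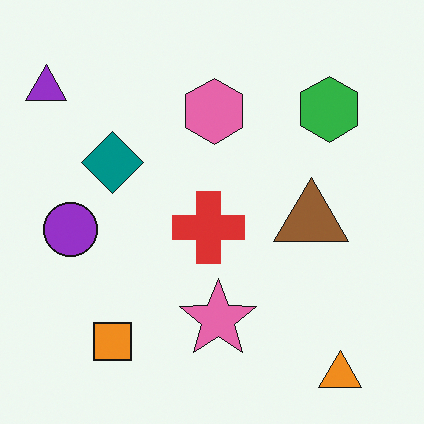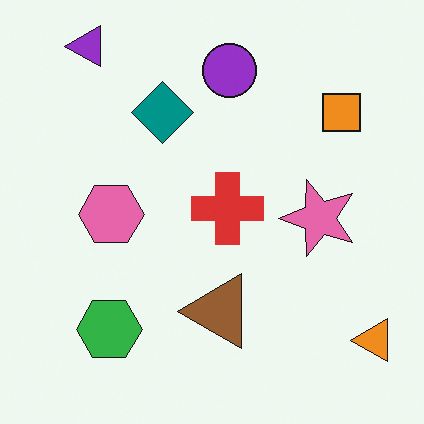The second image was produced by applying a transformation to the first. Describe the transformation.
Transposed (reflected across the top-left ↔ bottom-right diagonal).

Shapes have swapped their row and column positions — what was in the top-right is now in the bottom-left — a diagonal reflection.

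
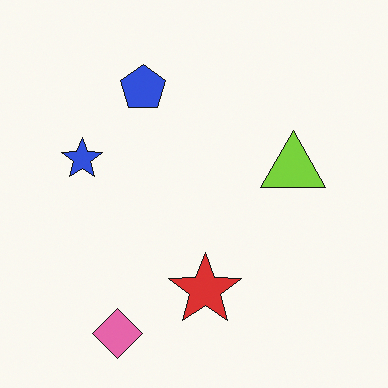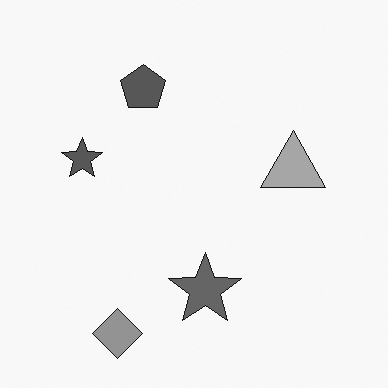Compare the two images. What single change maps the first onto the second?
The image was converted to grayscale.

All color is removed — every shape is now a shade of grey.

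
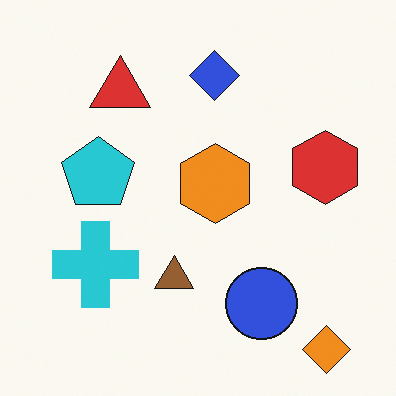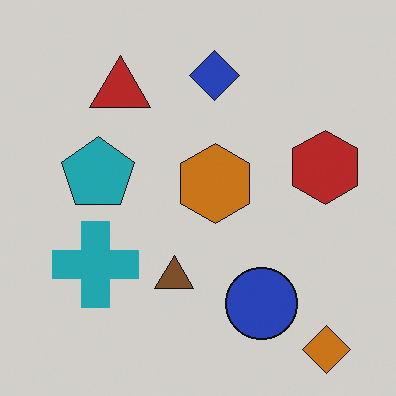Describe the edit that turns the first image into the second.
The image was slightly darkened.

Every pixel — background and shapes alike — is uniformly darkened.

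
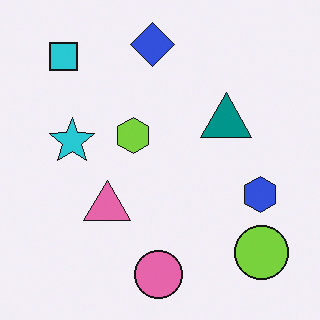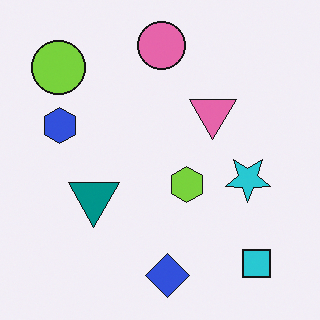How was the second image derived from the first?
This is the original image rotated 180°.

The cyan square sits in the top-left of the first image and the bottom-right of the second — consistent with a whole-image 180° rotation.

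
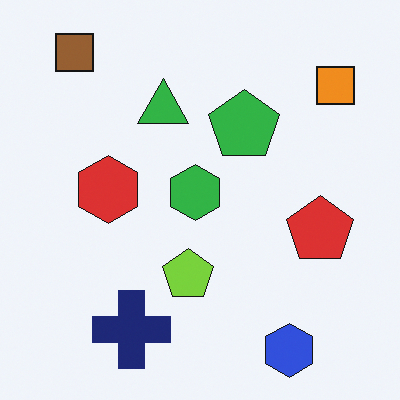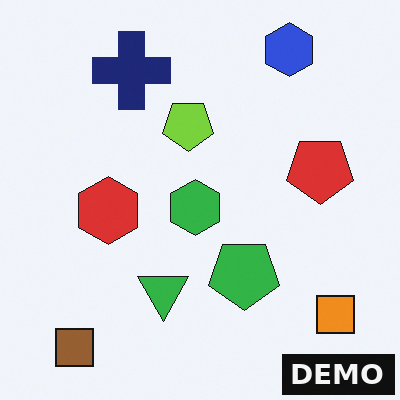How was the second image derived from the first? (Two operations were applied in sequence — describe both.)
Flipped vertically (top ↔ bottom), then watermarked with the text "DEMO" in the lower-right corner.

The blue hexagon is in the bottom-right of the first image and the top-right of the second — shapes on opposite sides of the horizontal midline have swapped in a mirror flip. A dark label reading "DEMO" appears in the lower-right corner.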